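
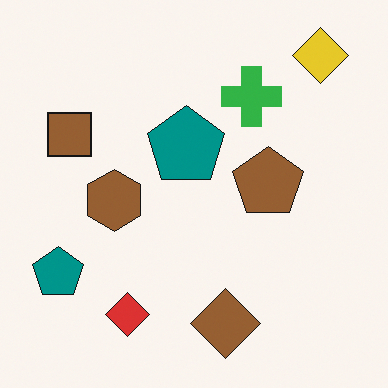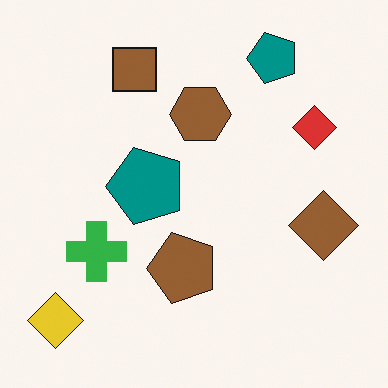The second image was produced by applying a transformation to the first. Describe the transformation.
This is the original image transposed (reflected across the top-left ↔ bottom-right diagonal).

Shapes have swapped their row and column positions — what was in the top-right is now in the bottom-left — a diagonal reflection.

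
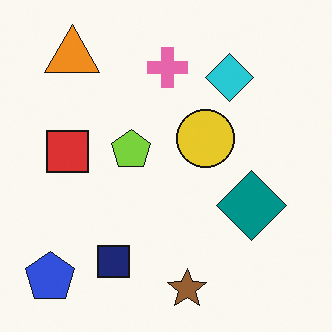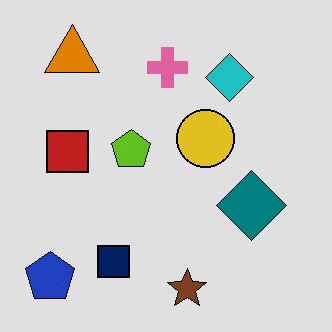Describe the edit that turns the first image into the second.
The transformation is: posterized to a reduced palette.

Each flat color has snapped to a coarser quantized level — most visibly, the near-white background has dropped to a flat grey.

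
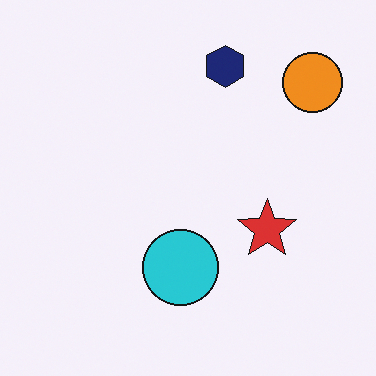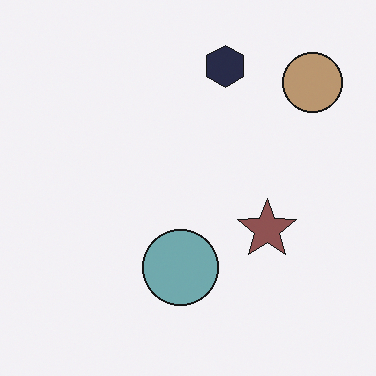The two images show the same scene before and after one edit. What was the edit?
The transformation is: heavily desaturated.

All colors are more muted and greyish — a global saturation change.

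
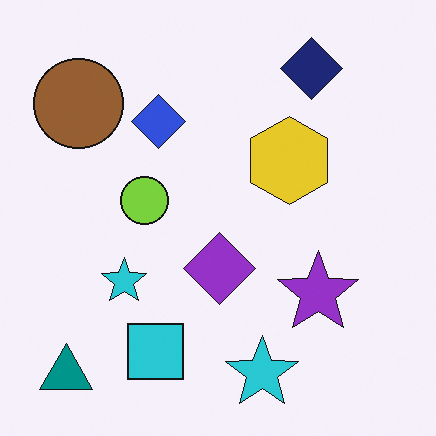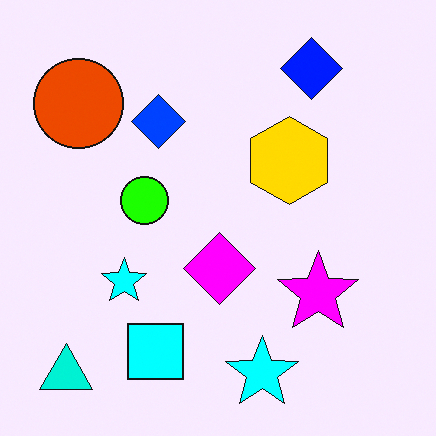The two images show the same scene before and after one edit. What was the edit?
Heavily oversaturated.

All colors are more vivid — a global saturation change.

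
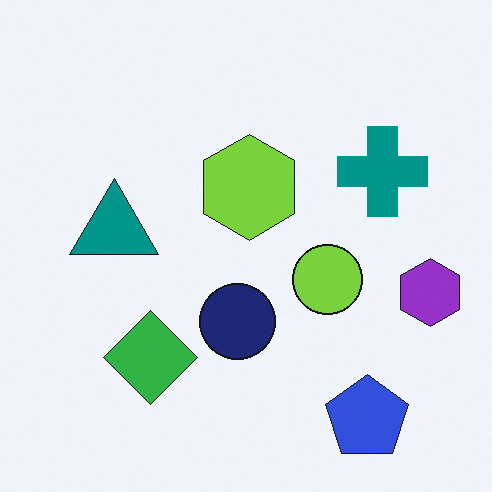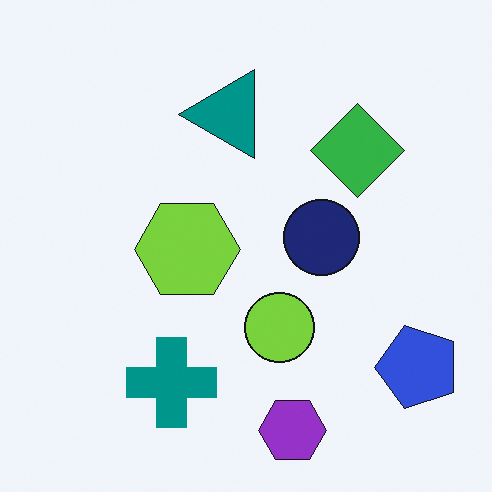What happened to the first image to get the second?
It was transposed (reflected across the top-left ↔ bottom-right diagonal).

Shapes have swapped their row and column positions — what was in the top-right is now in the bottom-left — a diagonal reflection.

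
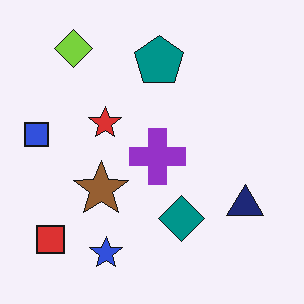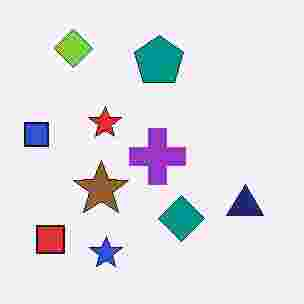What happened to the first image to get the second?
The second image is the first heavily JPEG-compressed with obvious blocking artifacts.

Blocky 8×8 compression artifacts appear around shape edges and the flat background shows ringing — characteristic JPEG degradation.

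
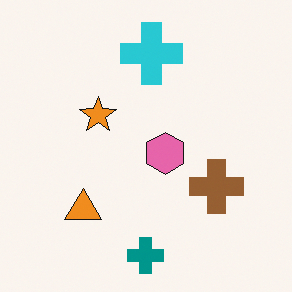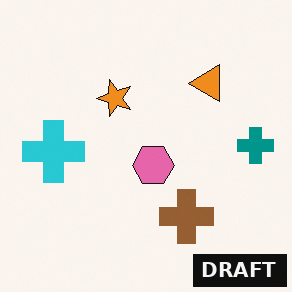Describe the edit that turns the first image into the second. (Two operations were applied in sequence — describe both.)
The image was transposed (reflected across the top-left ↔ bottom-right diagonal), then watermarked with the text "DRAFT" in the lower-right corner.

Shapes have swapped their row and column positions — what was in the top-right is now in the bottom-left — a diagonal reflection. A dark label reading "DRAFT" appears in the lower-right corner.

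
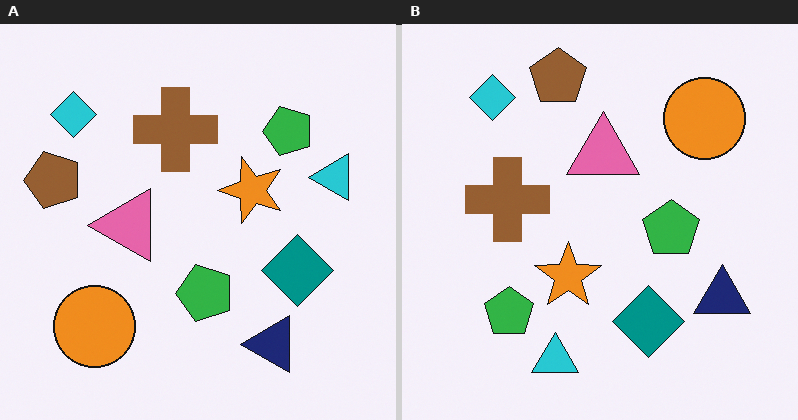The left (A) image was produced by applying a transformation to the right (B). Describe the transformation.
The left (A) image is the right (B) transposed (reflected across the top-left ↔ bottom-right diagonal).

Shapes have swapped their row and column positions — what was in the top-right is now in the bottom-left — a diagonal reflection.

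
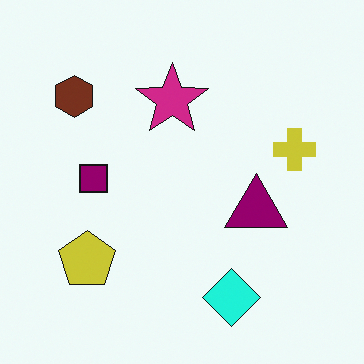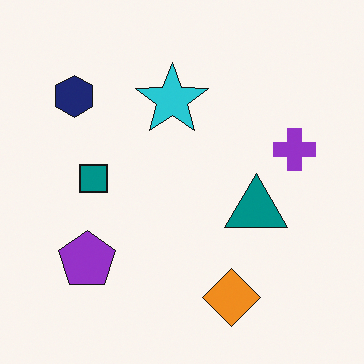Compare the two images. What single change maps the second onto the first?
The image was hue-shifted by a moderate amount.

Every shape's color has rotated by the same amount around the hue wheel — a uniform hue shift.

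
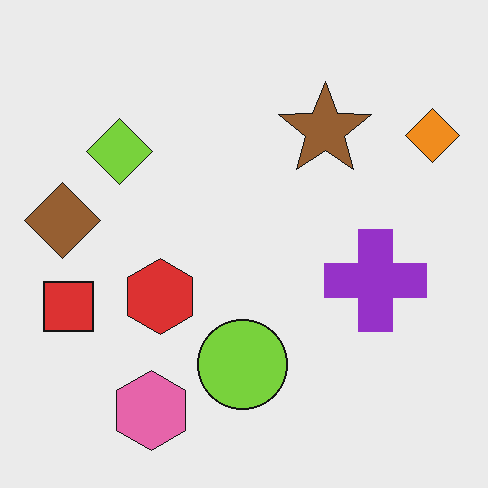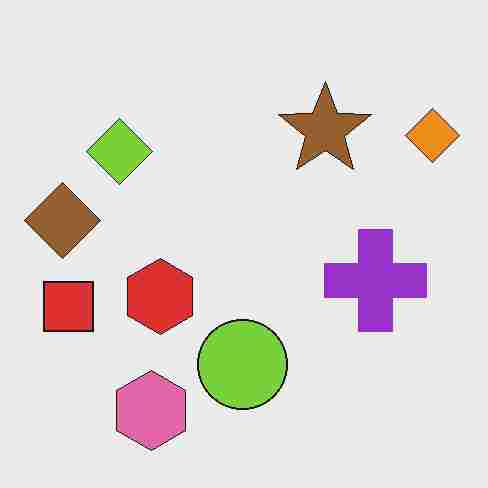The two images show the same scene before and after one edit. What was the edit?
The image was heavily JPEG-compressed with obvious blocking artifacts.

Blocky 8×8 compression artifacts appear around shape edges and the flat background shows ringing — characteristic JPEG degradation.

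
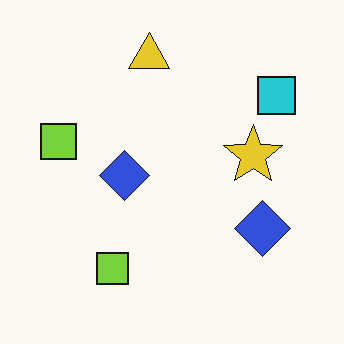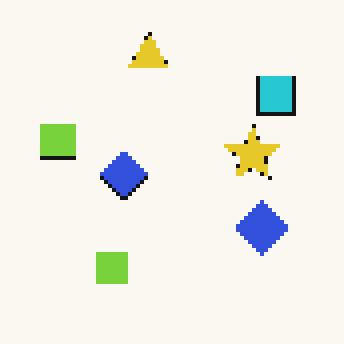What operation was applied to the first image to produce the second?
It was mildly pixelated.

Shapes are reduced to large square blocks; fine edges and outlines are lost — a downscale-then-upscale (mosaic) effect.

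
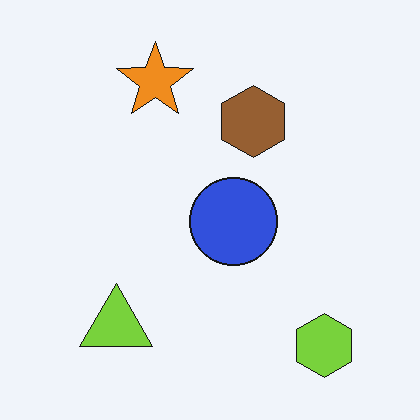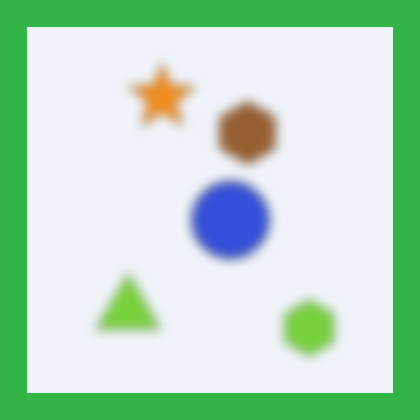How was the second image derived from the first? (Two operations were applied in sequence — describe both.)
This is the original image heavily blurred, then framed with a green border.

Shape edges and outlines are uniformly softened across the whole image. A solid green frame runs around the edge of the second image, with the content slightly shrunk inside it.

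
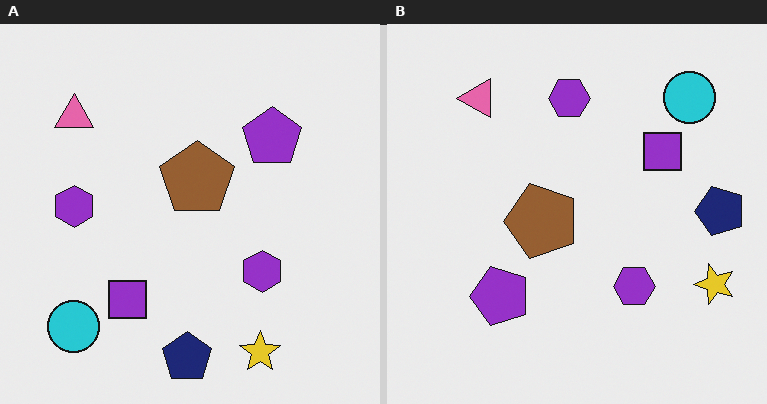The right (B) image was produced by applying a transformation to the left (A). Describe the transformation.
The transformation is: transposed (reflected across the top-left ↔ bottom-right diagonal).

Shapes have swapped their row and column positions — what was in the top-right is now in the bottom-left — a diagonal reflection.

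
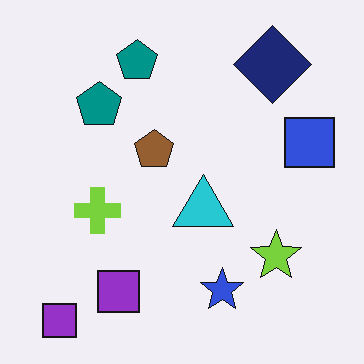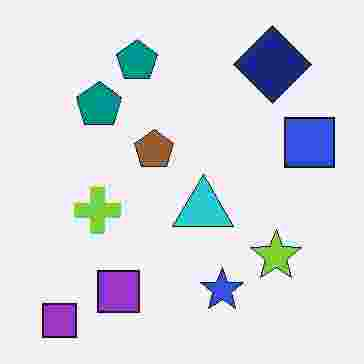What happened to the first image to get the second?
The second image is the first degraded with heavy JPEG compression.

Blocky 8×8 compression artifacts appear around shape edges and the flat background shows ringing — characteristic JPEG degradation.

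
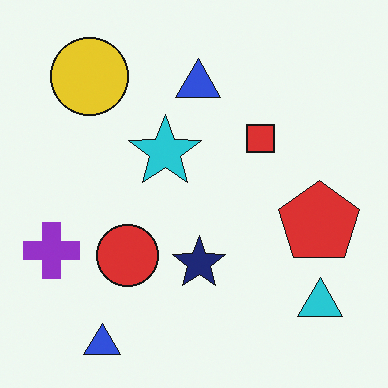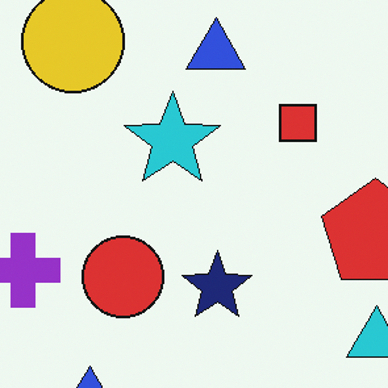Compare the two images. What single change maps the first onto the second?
Cropped slightly and scaled back up.

The visible shapes are larger and the field of view is narrower; shapes near the original edges may be partly or wholly outside the frame — a crop-and-rescale.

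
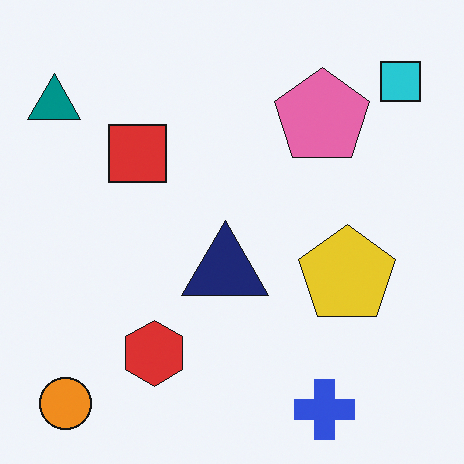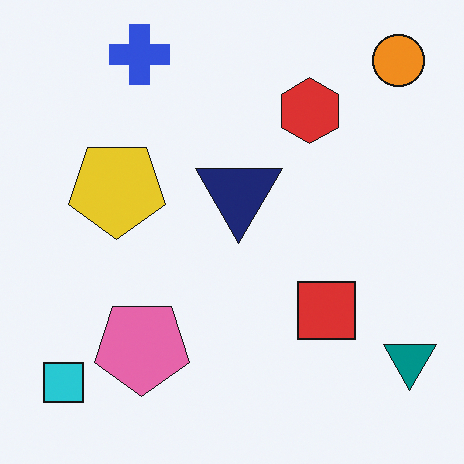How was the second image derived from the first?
The image was rotated 180°.

The orange circle sits in the bottom-left of the first image and the top-right of the second — consistent with a whole-image 180° rotation.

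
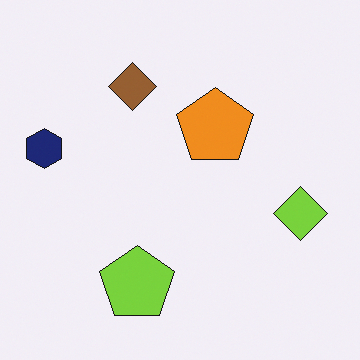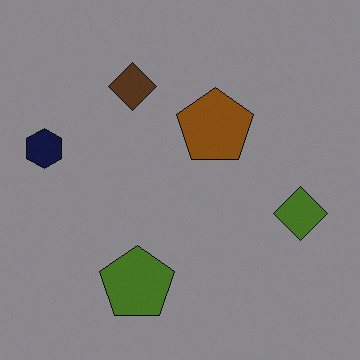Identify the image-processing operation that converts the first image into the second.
It was noticeably darkened.

Every pixel — background and shapes alike — is uniformly darkened.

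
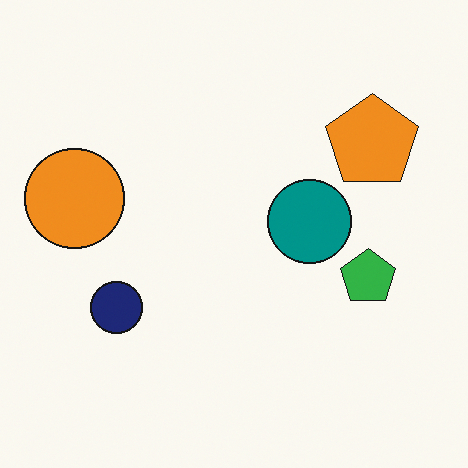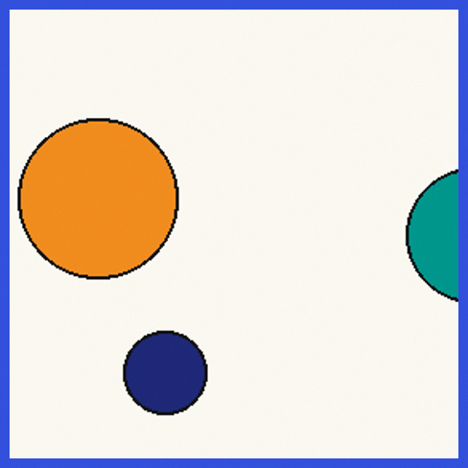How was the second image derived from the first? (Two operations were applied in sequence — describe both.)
Cropped tightly and scaled back up, then framed with a blue border.

The visible shapes are larger and the field of view is narrower; shapes near the original edges may be partly or wholly outside the frame — a crop-and-rescale. A solid blue frame runs around the edge of the second image, with the content slightly shrunk inside it.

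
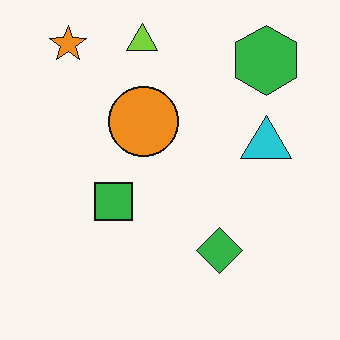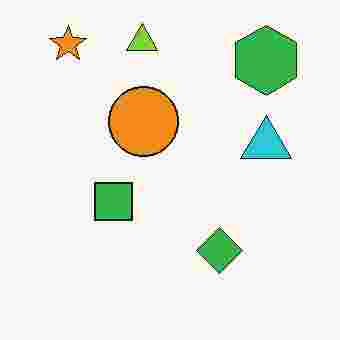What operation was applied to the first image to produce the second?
The image was heavily JPEG-compressed with obvious blocking artifacts.

Blocky 8×8 compression artifacts appear around shape edges and the flat background shows ringing — characteristic JPEG degradation.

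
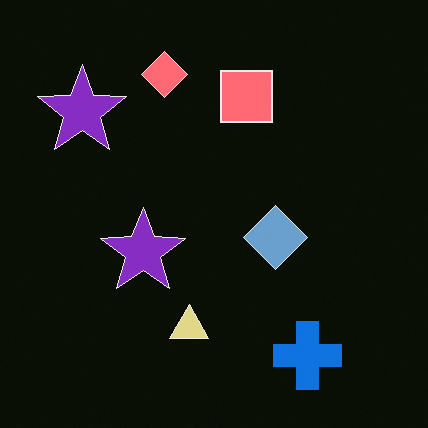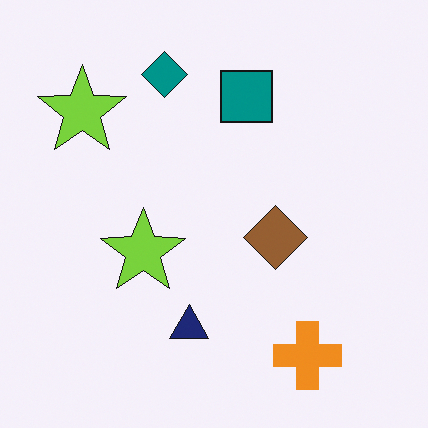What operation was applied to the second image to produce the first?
It was color-inverted (negative).

The light background has become dark and every shape's color is its complement — a photographic negative.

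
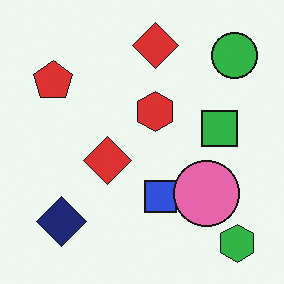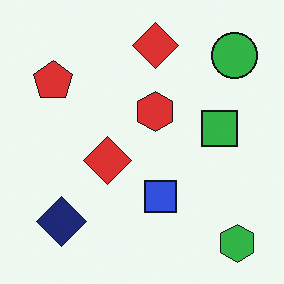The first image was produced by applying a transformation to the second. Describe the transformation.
Overlaid with an additional pink circle.

A pink circle appears in the first image that is absent from the second.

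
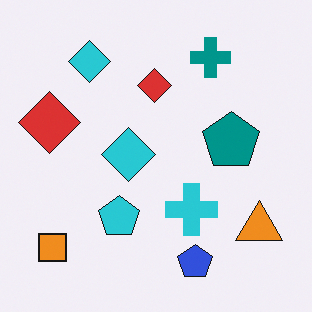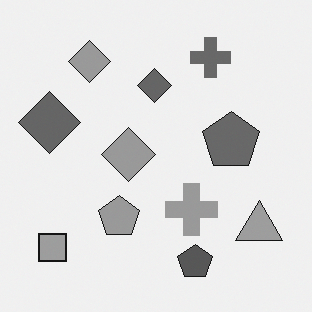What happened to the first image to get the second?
It was converted to grayscale.

All color is removed — every shape is now a shade of grey.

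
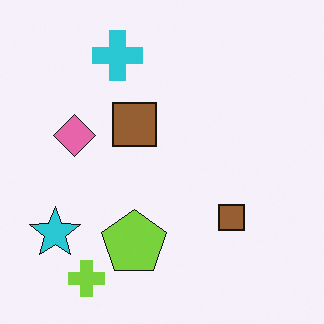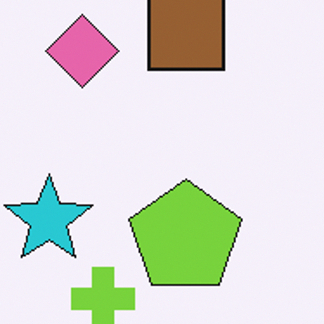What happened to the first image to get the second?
This is the original image cropped tightly and scaled back up.

The visible shapes are larger and the field of view is narrower; shapes near the original edges may be partly or wholly outside the frame — a crop-and-rescale.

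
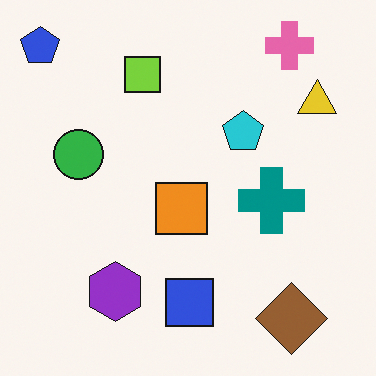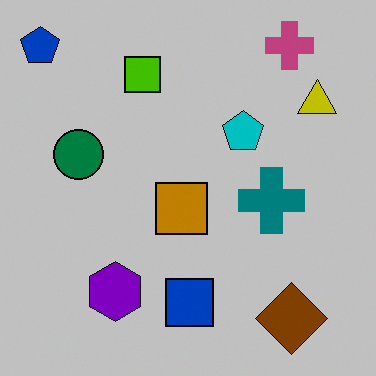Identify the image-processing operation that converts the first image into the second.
The second image is the first aggressively posterized.

Each flat color has snapped to a coarser quantized level — most visibly, the near-white background has dropped to a flat grey.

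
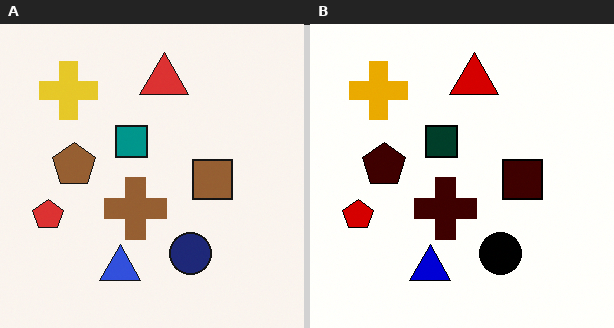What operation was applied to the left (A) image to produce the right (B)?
Given much higher contrast.

Tones are pushed away from mid-grey across the whole image — a global contrast change.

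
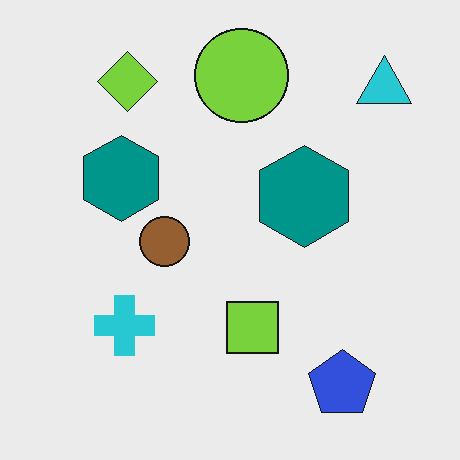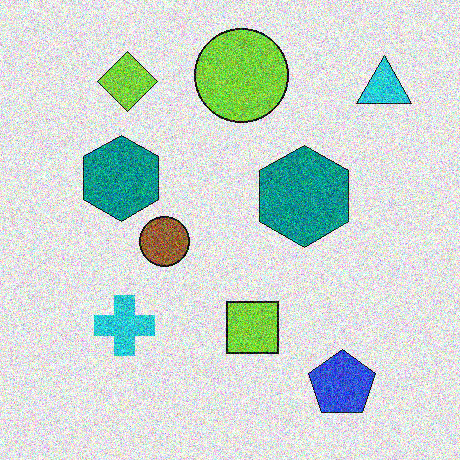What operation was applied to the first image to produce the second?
It was degraded with a thick layer of grain.

Random speckle covers the whole image, including the flat background.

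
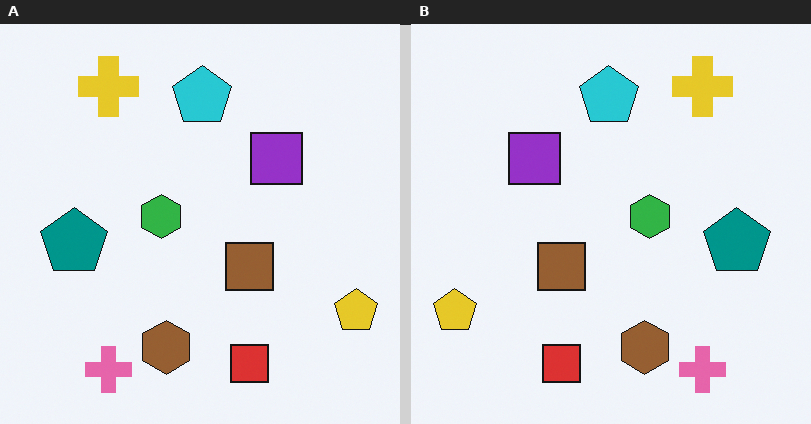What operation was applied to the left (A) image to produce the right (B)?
The image was flipped horizontally (left ↔ right).

The yellow pentagon is in the bottom-right of the left (A) image and the bottom-left of the right (B) — shapes on opposite sides of the vertical midline have swapped in a mirror flip.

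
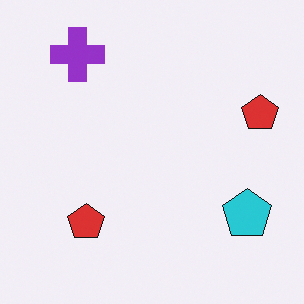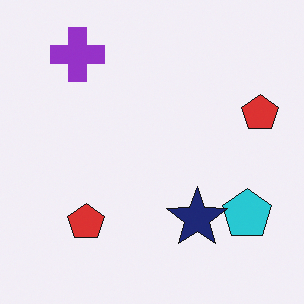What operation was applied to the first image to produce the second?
It was overlaid with an additional navy star.

A navy star appears in the second image that is absent from the first.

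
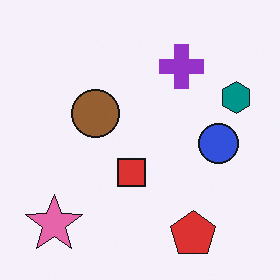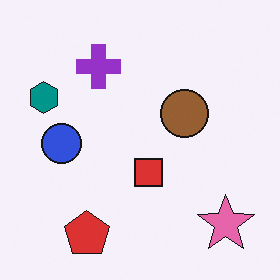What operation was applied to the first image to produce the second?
Flipped horizontally (left ↔ right).

The teal hexagon is in the right of the first image and the left of the second — shapes on opposite sides of the vertical midline have swapped in a mirror flip.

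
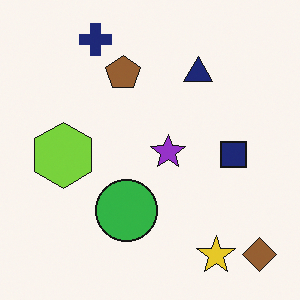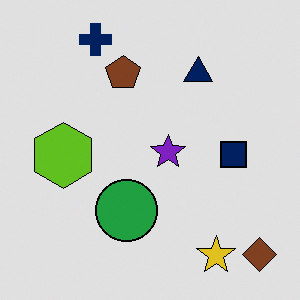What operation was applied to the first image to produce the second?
The second image is the first posterized to a reduced palette.

Each flat color has snapped to a coarser quantized level — most visibly, the near-white background has dropped to a flat grey.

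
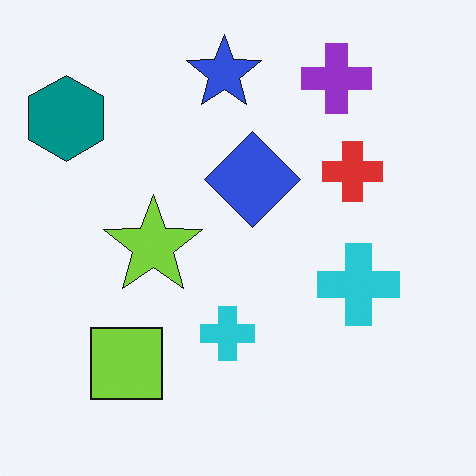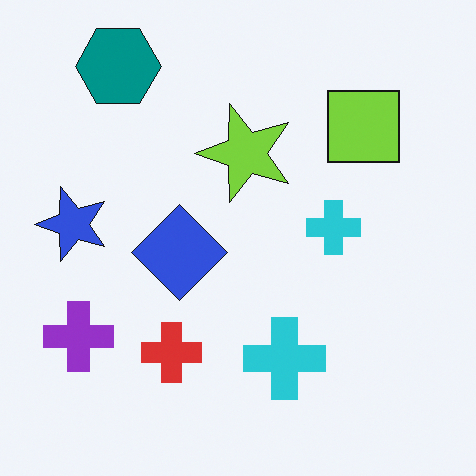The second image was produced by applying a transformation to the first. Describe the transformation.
Transposed (reflected across the top-left ↔ bottom-right diagonal).

Shapes have swapped their row and column positions — what was in the top-right is now in the bottom-left — a diagonal reflection.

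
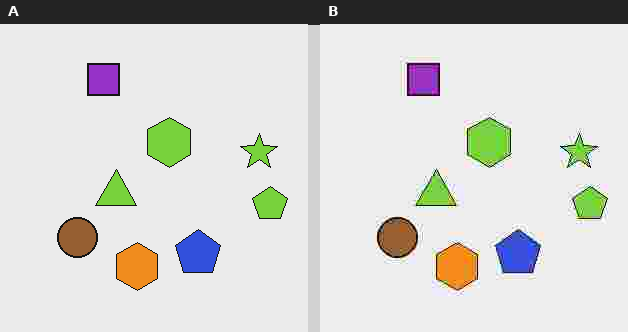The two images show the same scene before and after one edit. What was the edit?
It was heavily JPEG-compressed with obvious blocking artifacts.

Blocky 8×8 compression artifacts appear around shape edges and the flat background shows ringing — characteristic JPEG degradation.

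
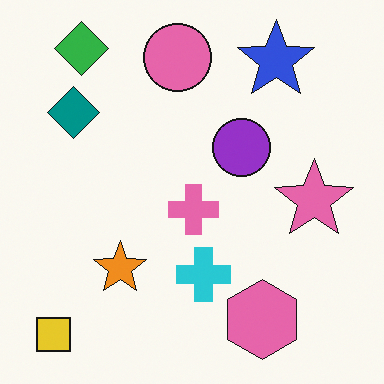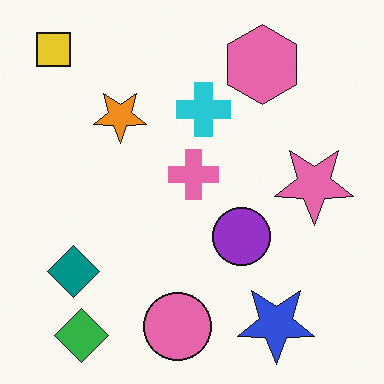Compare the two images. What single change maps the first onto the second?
Flipped vertically (top ↔ bottom).

The green diamond is in the top-left of the first image and the bottom-left of the second — shapes on opposite sides of the horizontal midline have swapped in a mirror flip.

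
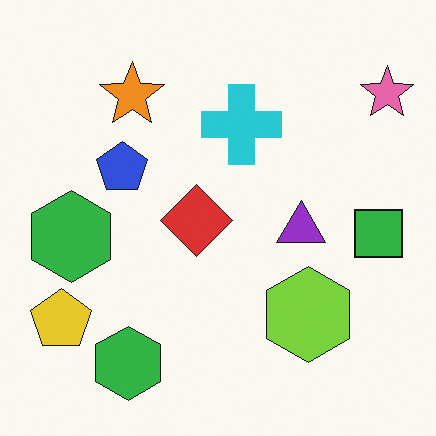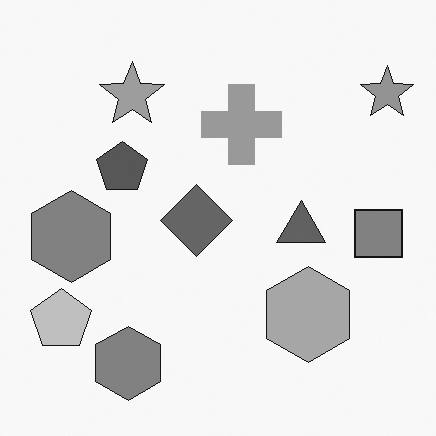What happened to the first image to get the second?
The transformation is: converted to grayscale.

All color is removed — every shape is now a shade of grey.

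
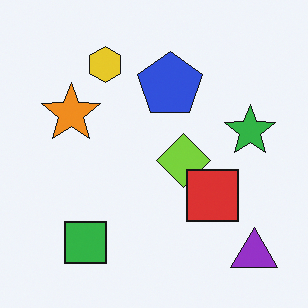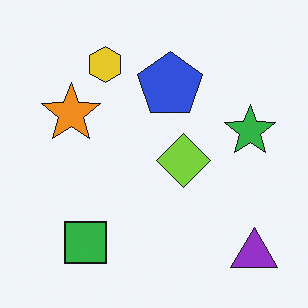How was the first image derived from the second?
The image was overlaid with an additional red square.

A red square appears in the first image that is absent from the second.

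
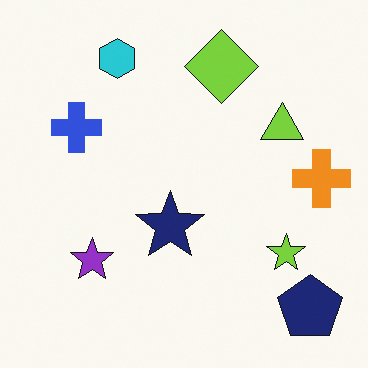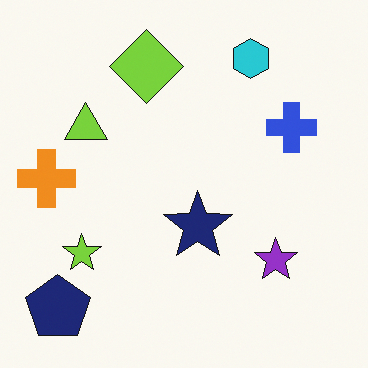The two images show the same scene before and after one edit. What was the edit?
It was flipped horizontally (left ↔ right).

The orange cross is in the right of the first image and the left of the second — shapes on opposite sides of the vertical midline have swapped in a mirror flip.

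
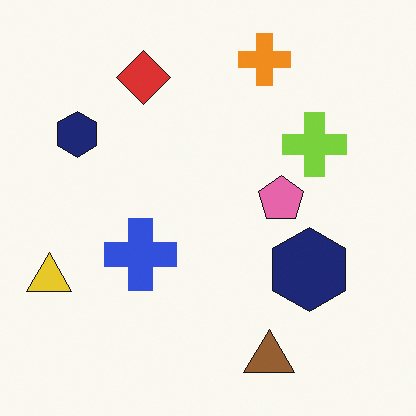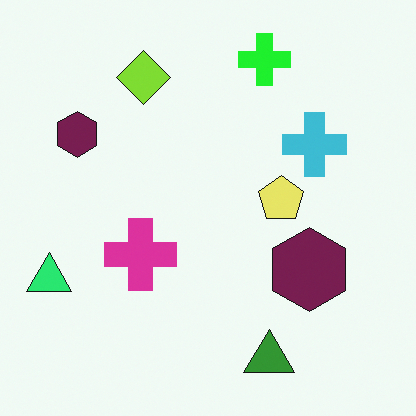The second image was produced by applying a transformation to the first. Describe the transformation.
The transformation is: hue-shifted noticeably.

Every shape's color has rotated by the same amount around the hue wheel — a uniform hue shift.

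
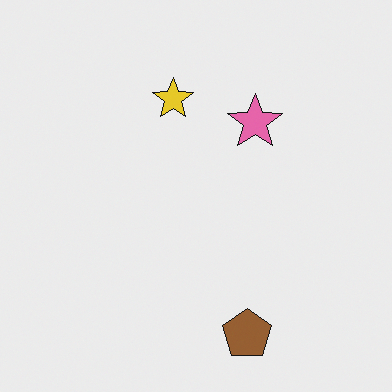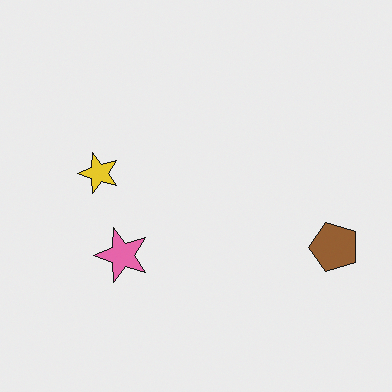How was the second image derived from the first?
This is the original image transposed (reflected across the top-left ↔ bottom-right diagonal).

Shapes have swapped their row and column positions — what was in the top-right is now in the bottom-left — a diagonal reflection.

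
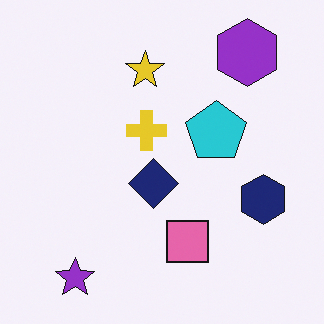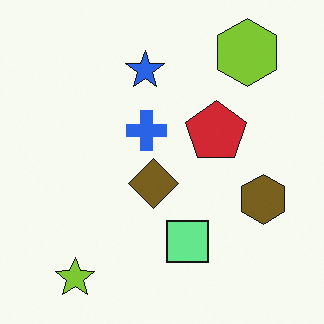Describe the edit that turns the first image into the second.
This is the original image hue-shifted by a large amount.

Every shape's color has rotated by the same amount around the hue wheel — a uniform hue shift.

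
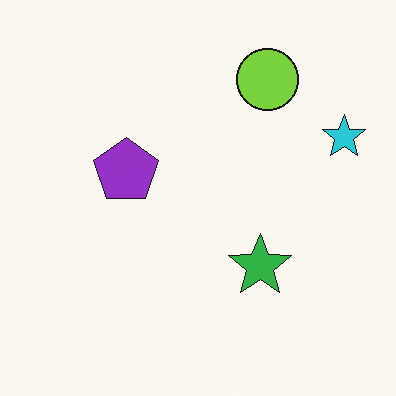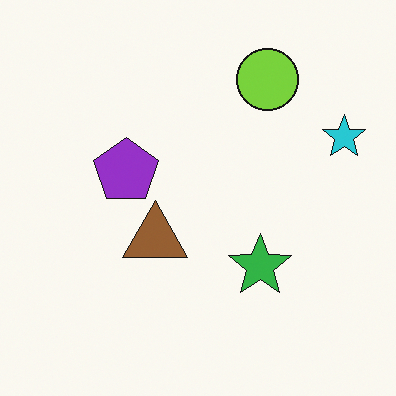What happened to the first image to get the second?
Overlaid with an additional brown triangle.

A brown triangle appears in the second image that is absent from the first.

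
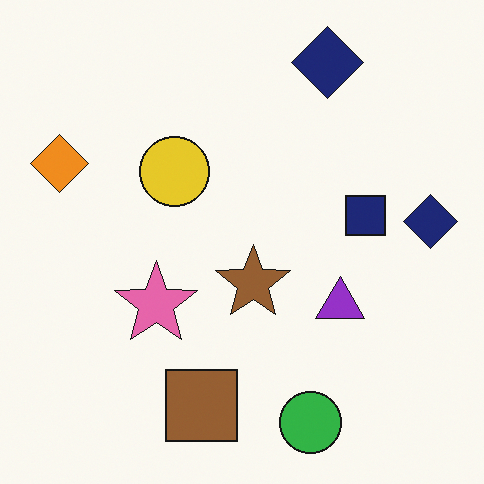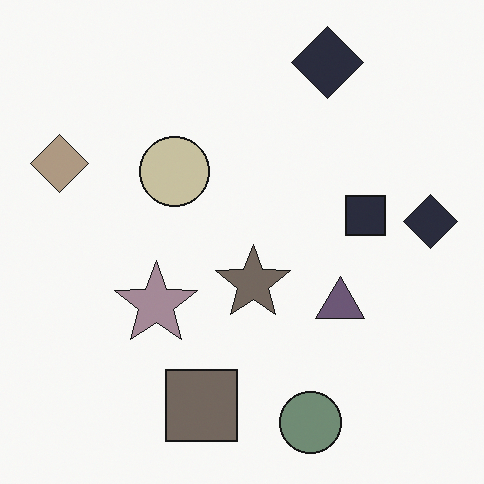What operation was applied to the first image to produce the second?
The second image is the first made much more muted (saturation change).

All colors are more muted and greyish — a global saturation change.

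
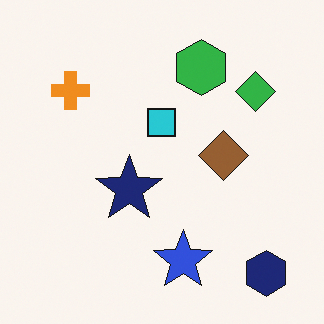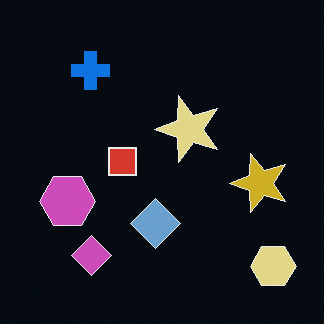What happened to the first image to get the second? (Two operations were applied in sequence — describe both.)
The image was color-inverted (negative), then transposed (reflected across the top-left ↔ bottom-right diagonal).

The light background has become dark and every shape's color is its complement — a photographic negative. Shapes have swapped their row and column positions — what was in the top-right is now in the bottom-left — a diagonal reflection.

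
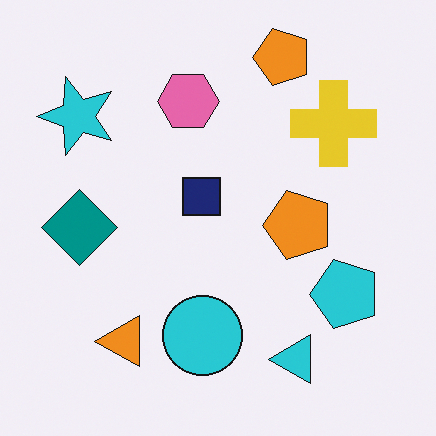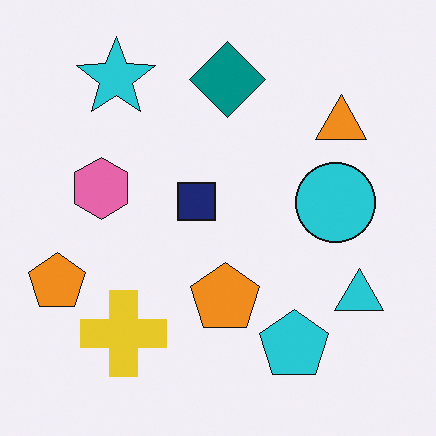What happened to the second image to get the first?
It was transposed (reflected across the top-left ↔ bottom-right diagonal).

Shapes have swapped their row and column positions — what was in the top-right is now in the bottom-left — a diagonal reflection.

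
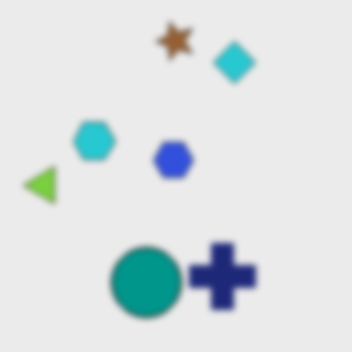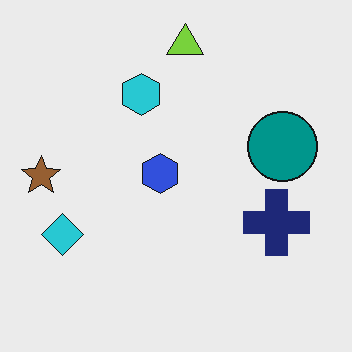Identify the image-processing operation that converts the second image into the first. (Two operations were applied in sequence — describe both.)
The image was noticeably gaussian-blurred, then transposed (reflected across the top-left ↔ bottom-right diagonal).

Shape edges and outlines are uniformly softened across the whole image. Shapes have swapped their row and column positions — what was in the top-right is now in the bottom-left — a diagonal reflection.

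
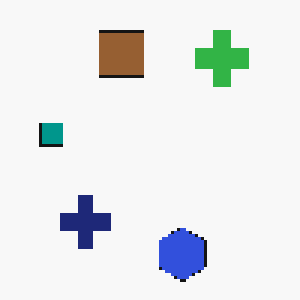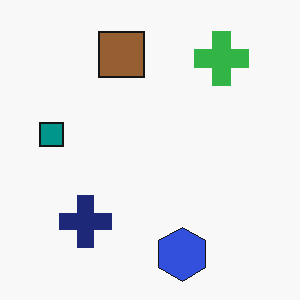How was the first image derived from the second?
The first image is the second mildly pixelated.

Shapes are reduced to large square blocks; fine edges and outlines are lost — a downscale-then-upscale (mosaic) effect.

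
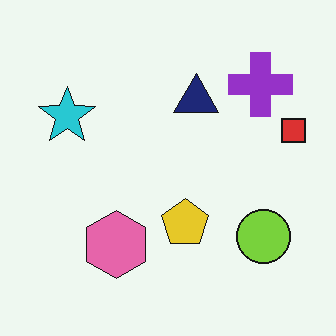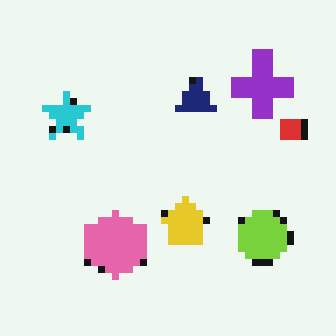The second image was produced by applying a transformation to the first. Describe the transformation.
The second image is the first moderately pixelated.

Shapes are reduced to large square blocks; fine edges and outlines are lost — a downscale-then-upscale (mosaic) effect.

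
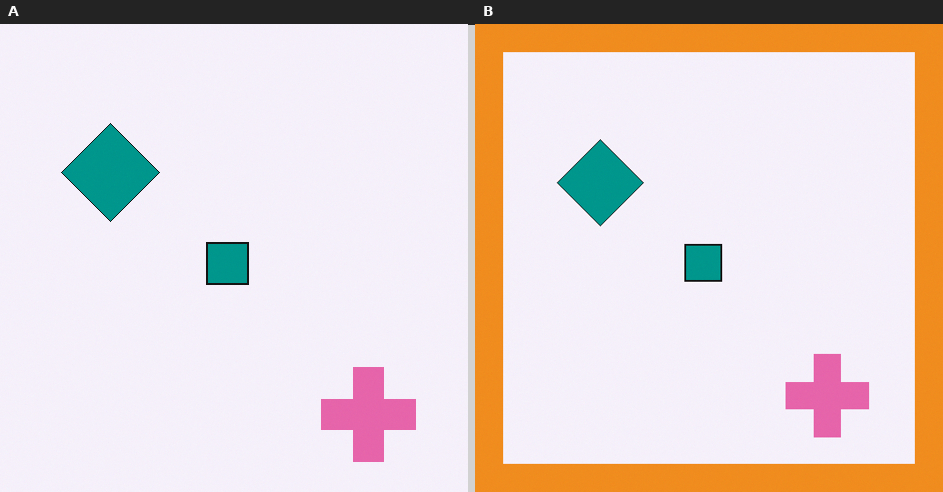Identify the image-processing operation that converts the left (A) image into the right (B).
The transformation is: framed with a orange border.

A solid orange frame runs around the edge of the right (B) image, with the content slightly shrunk inside it.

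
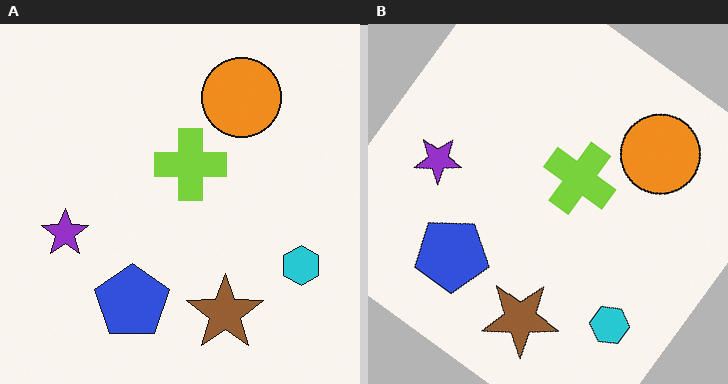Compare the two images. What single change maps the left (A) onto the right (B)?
The right (B) image is the left (A) rotated clockwise by a large amount — several tens of degrees.

Every shape is tilted by the same angle and the image corners show triangular fill wedges — a whole-image rotation by a non-right angle.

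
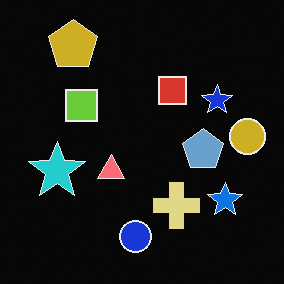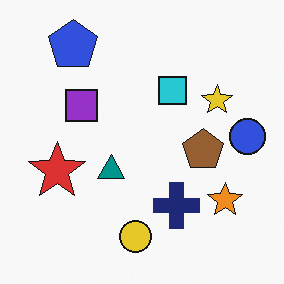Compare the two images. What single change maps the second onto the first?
The image was color-inverted (negative).

The light background has become dark and every shape's color is its complement — a photographic negative.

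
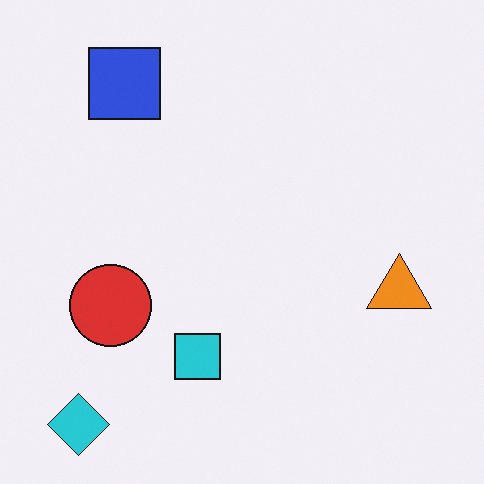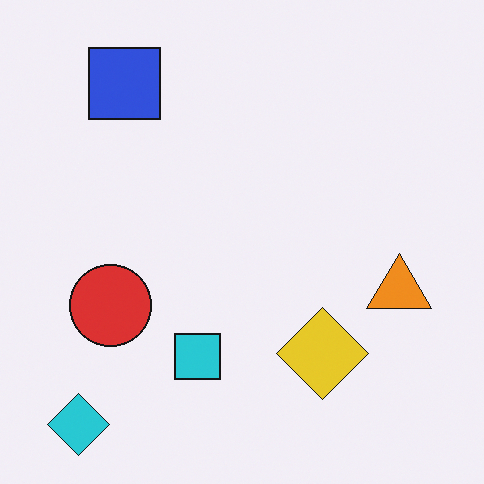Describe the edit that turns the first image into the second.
Overlaid with an additional yellow diamond.

A yellow diamond appears in the second image that is absent from the first.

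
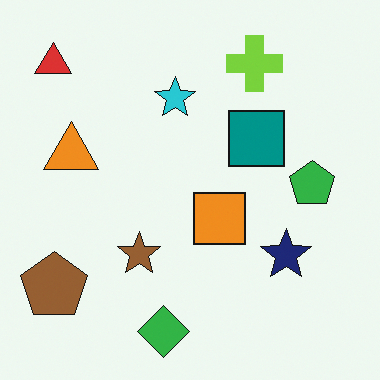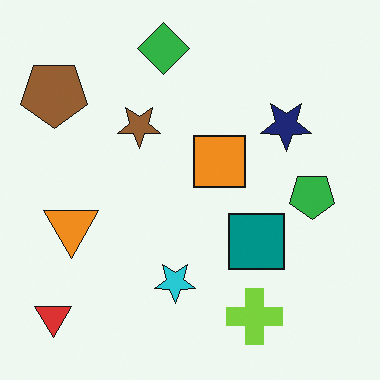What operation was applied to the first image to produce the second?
The transformation is: flipped vertically (top ↔ bottom).

The green diamond is in the bottom of the first image and the top of the second — shapes on opposite sides of the horizontal midline have swapped in a mirror flip.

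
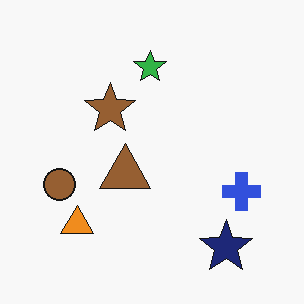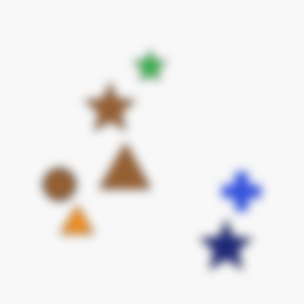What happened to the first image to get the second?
This is the original image moderately blurred.

Shape edges and outlines are uniformly softened across the whole image.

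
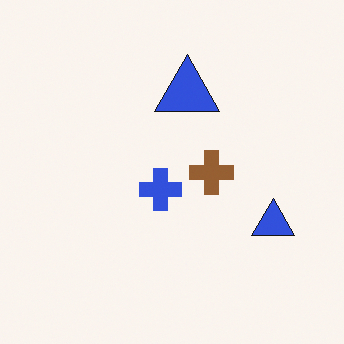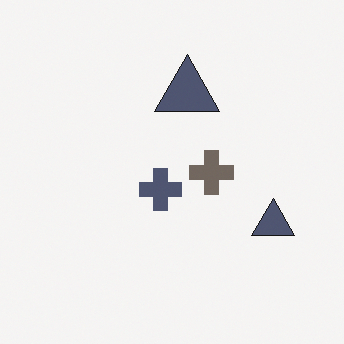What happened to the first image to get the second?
The transformation is: heavily desaturated.

All colors are more muted and greyish — a global saturation change.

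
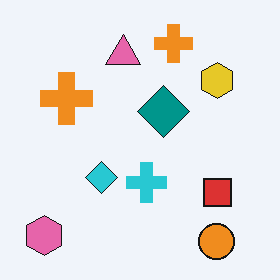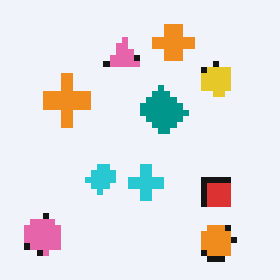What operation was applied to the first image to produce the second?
Pixelated into visible square blocks.

Shapes are reduced to large square blocks; fine edges and outlines are lost — a downscale-then-upscale (mosaic) effect.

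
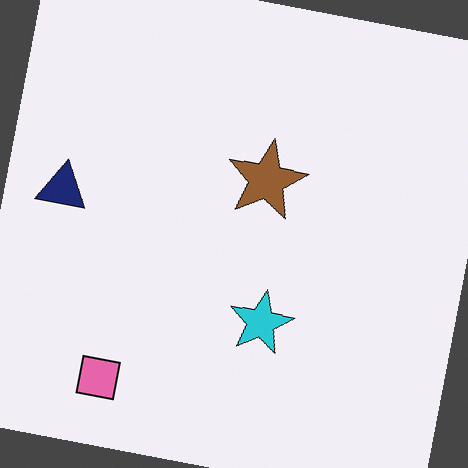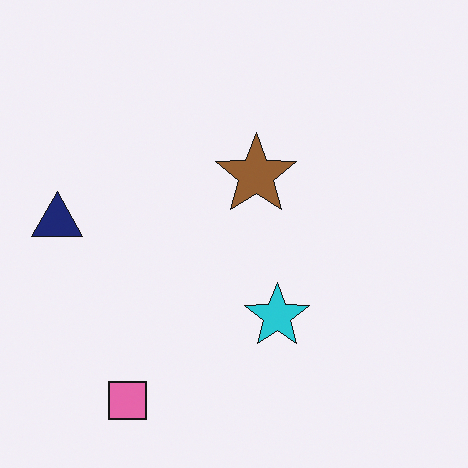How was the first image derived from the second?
This is the original image rotated clockwise by a small amount.

Every shape is tilted by the same angle and the image corners show triangular fill wedges — a whole-image rotation by a non-right angle.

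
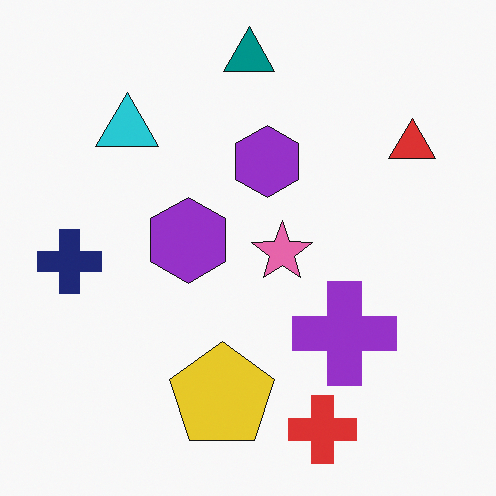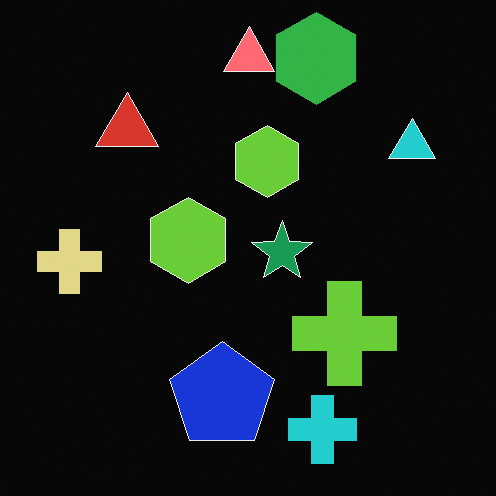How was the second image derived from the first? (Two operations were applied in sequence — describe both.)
The image was color-inverted (negative), then overlaid with an additional green hexagon.

The light background has become dark and every shape's color is its complement — a photographic negative. A green hexagon appears in the second image that is absent from the first.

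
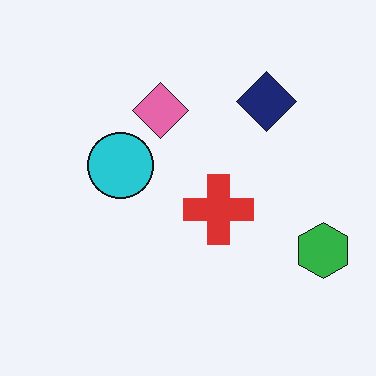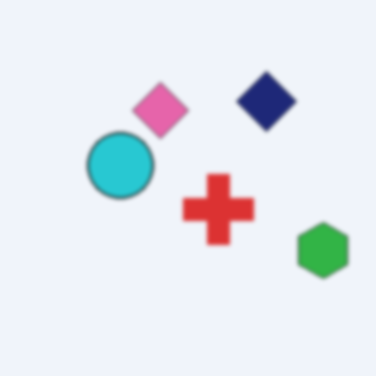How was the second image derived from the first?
Lightly blurred.

Shape edges and outlines are uniformly softened across the whole image.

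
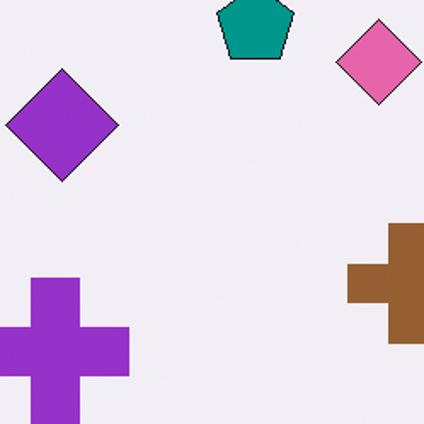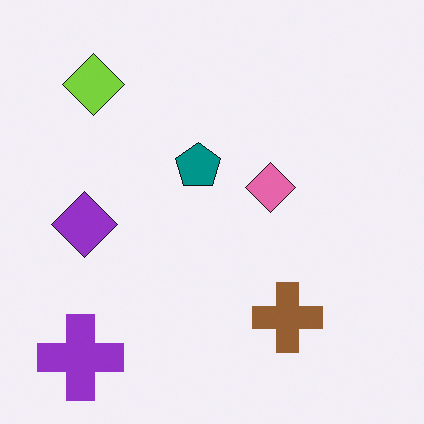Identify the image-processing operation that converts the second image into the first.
The image was cropped to a noticeably smaller region and rescaled.

The visible shapes are larger and the field of view is narrower; shapes near the original edges may be partly or wholly outside the frame — a crop-and-rescale.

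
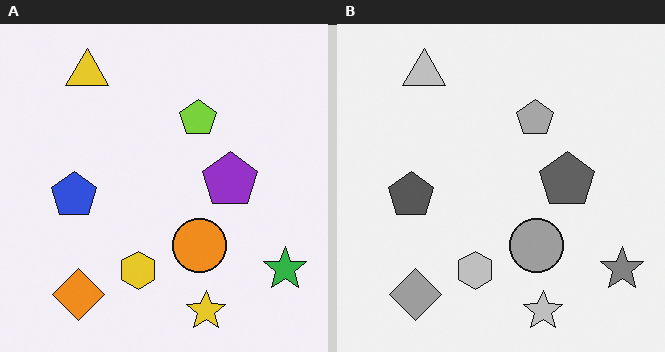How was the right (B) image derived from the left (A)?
Converted to grayscale.

All color is removed — every shape is now a shade of grey.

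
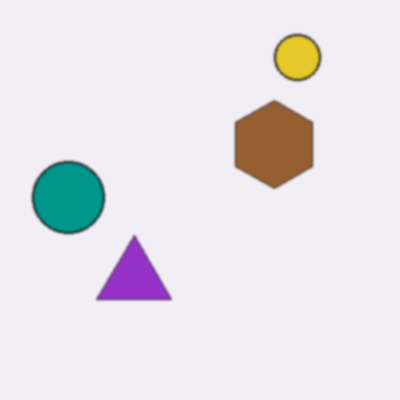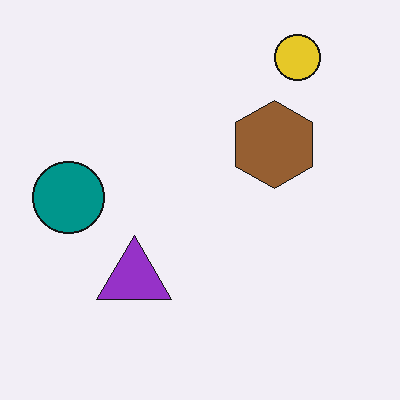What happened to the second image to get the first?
The image was slightly softened.

Shape edges and outlines are uniformly softened across the whole image.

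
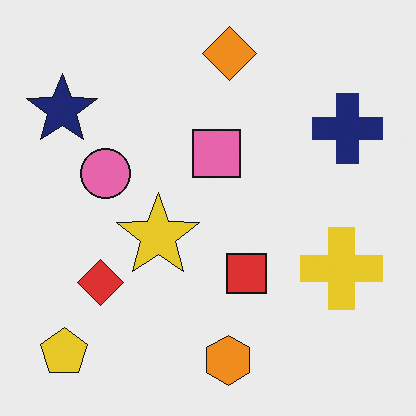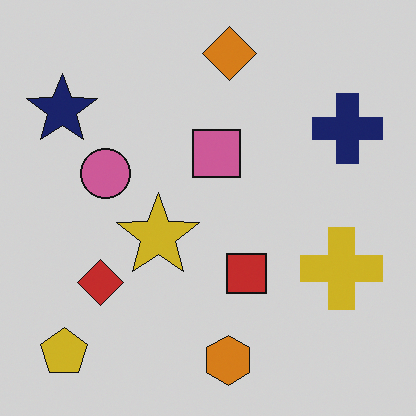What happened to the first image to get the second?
The image was slightly darkened.

Every pixel — background and shapes alike — is uniformly darkened.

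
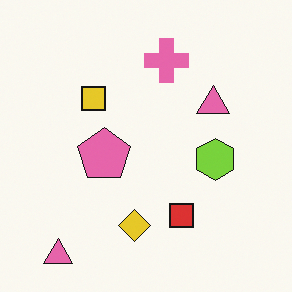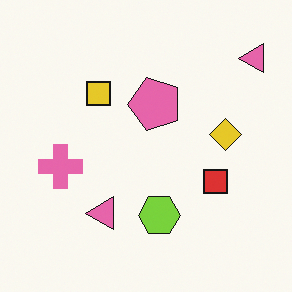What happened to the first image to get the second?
The transformation is: transposed (reflected across the top-left ↔ bottom-right diagonal).

Shapes have swapped their row and column positions — what was in the top-right is now in the bottom-left — a diagonal reflection.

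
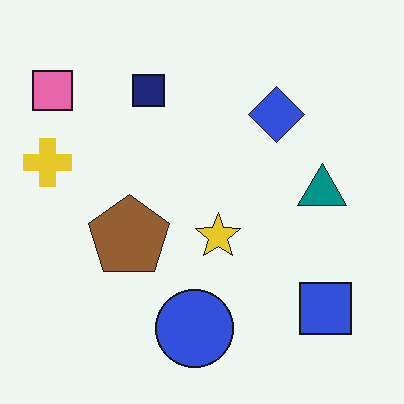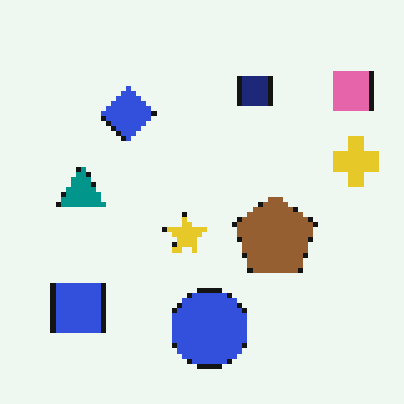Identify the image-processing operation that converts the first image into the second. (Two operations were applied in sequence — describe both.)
The second image is the first flipped horizontally (left ↔ right), then mildly pixelated.

The yellow cross is in the left of the first image and the right of the second — shapes on opposite sides of the vertical midline have swapped in a mirror flip. Shapes are reduced to large square blocks; fine edges and outlines are lost — a downscale-then-upscale (mosaic) effect.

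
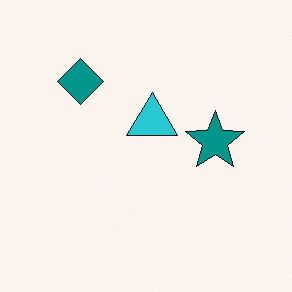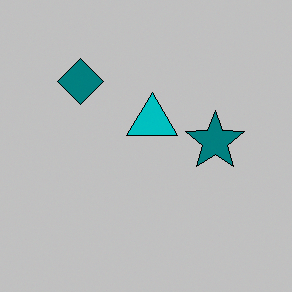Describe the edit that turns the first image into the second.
This is the original image aggressively posterized.

Each flat color has snapped to a coarser quantized level — most visibly, the near-white background has dropped to a flat grey.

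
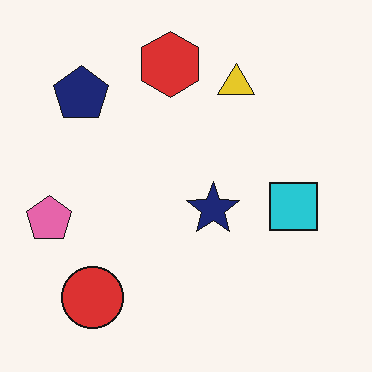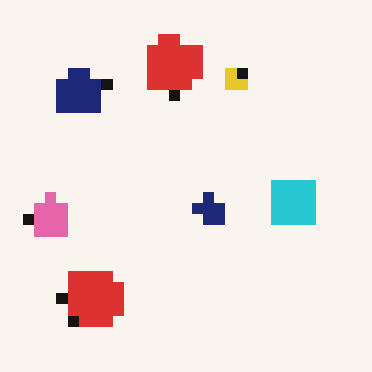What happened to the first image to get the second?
The second image is the first coarsely pixelated.

Shapes are reduced to large square blocks; fine edges and outlines are lost — a downscale-then-upscale (mosaic) effect.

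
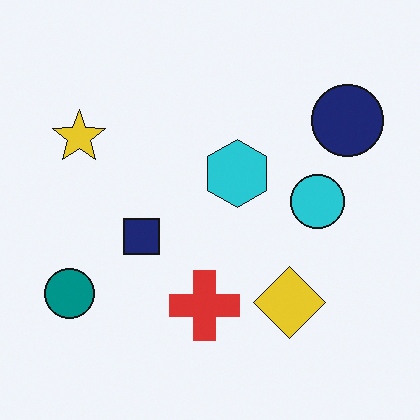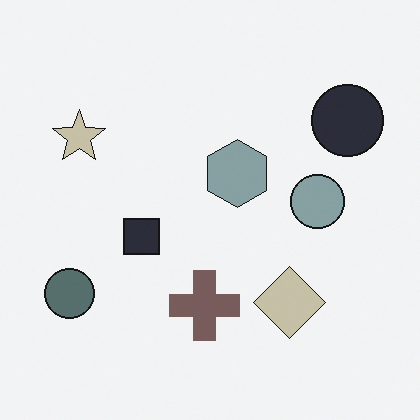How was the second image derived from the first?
Heavily desaturated.

All colors are more muted and greyish — a global saturation change.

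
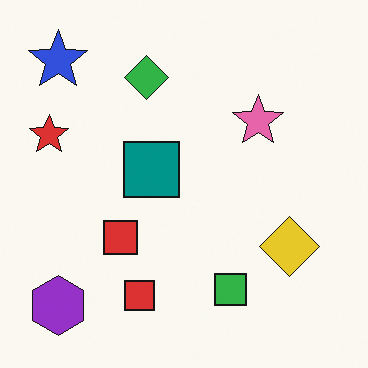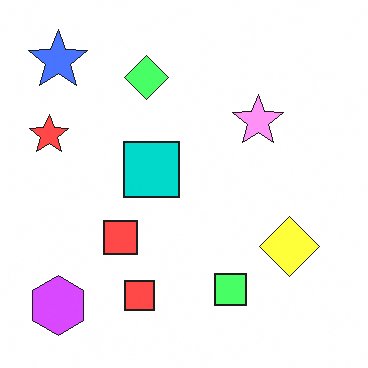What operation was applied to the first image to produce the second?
The second image is the first substantially brightened.

Every pixel — background and shapes alike — is uniformly brightened.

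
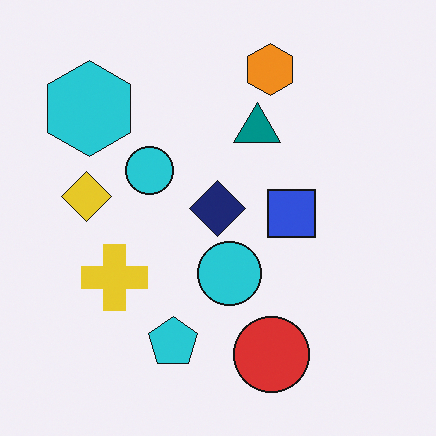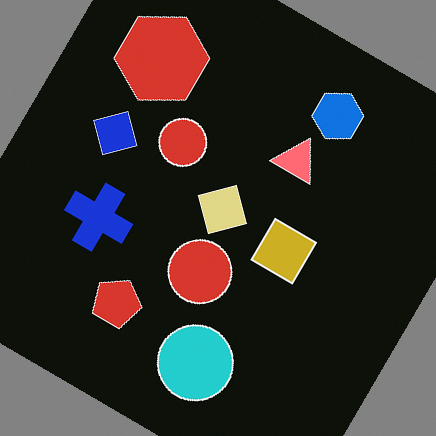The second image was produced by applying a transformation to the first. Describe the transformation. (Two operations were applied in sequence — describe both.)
The transformation is: color-inverted (negative), then rotated clockwise by a large amount — several tens of degrees.

The light background has become dark and every shape's color is its complement — a photographic negative. Every shape is tilted by the same angle and the image corners show triangular fill wedges — a whole-image rotation by a non-right angle.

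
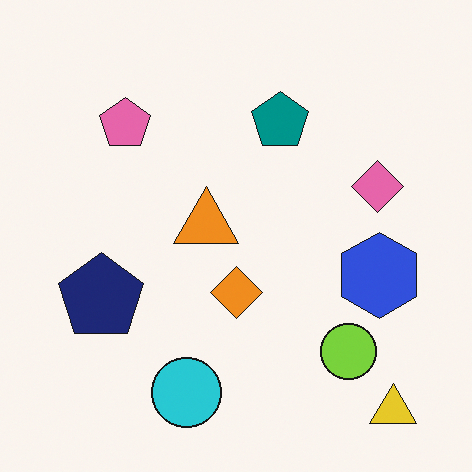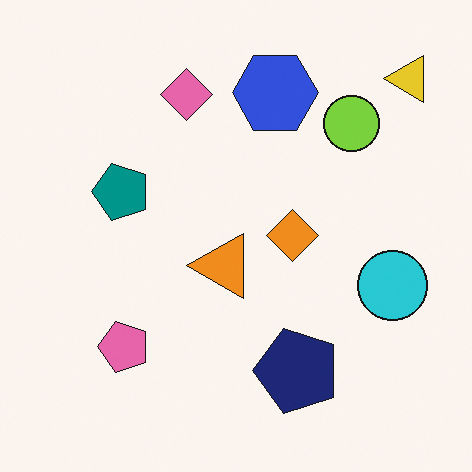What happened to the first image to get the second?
The image was rotated 90° counter-clockwise.

The yellow triangle sits in the bottom-right of the first image and the top-right of the second — consistent with a whole-image 90° counter-clockwise rotation.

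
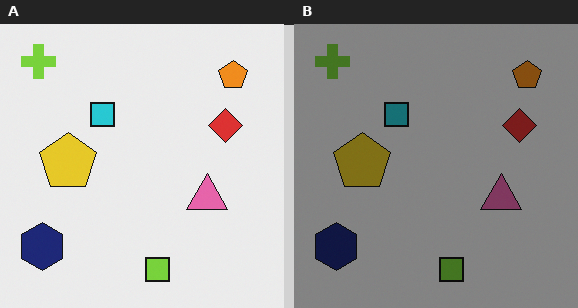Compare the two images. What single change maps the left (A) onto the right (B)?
The transformation is: substantially darkened.

Every pixel — background and shapes alike — is uniformly darkened.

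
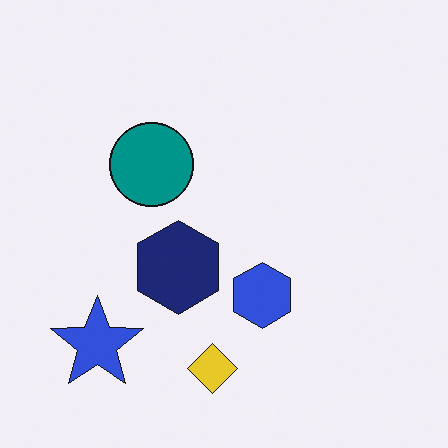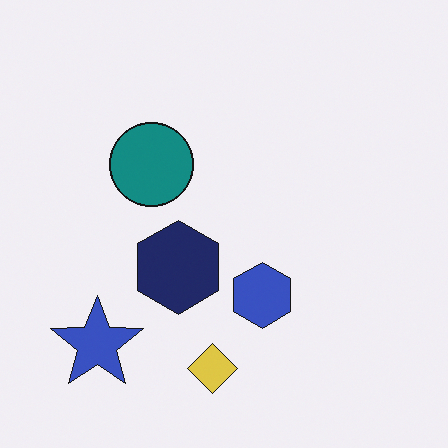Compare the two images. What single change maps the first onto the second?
The transformation is: slightly desaturated.

All colors are more muted and greyish — a global saturation change.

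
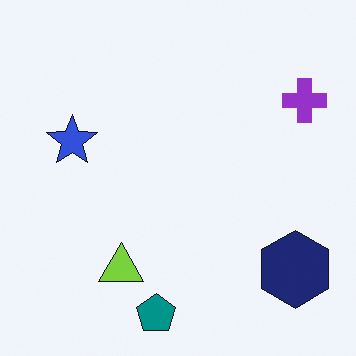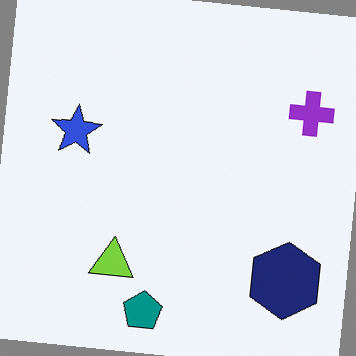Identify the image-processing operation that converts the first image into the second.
It was rotated clockwise by a slight angle.

Every shape is tilted by the same angle and the image corners show triangular fill wedges — a whole-image rotation by a non-right angle.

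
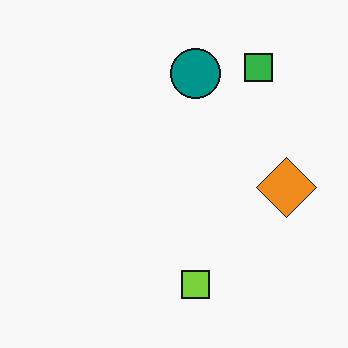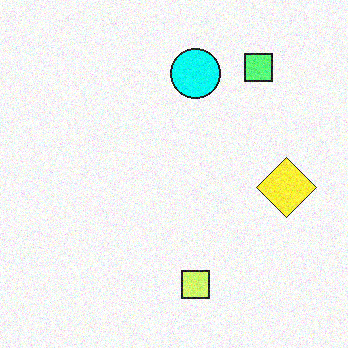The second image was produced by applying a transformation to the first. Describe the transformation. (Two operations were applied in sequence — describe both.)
This is the original image substantially brightened, then degraded with moderate additive noise.

Every pixel — background and shapes alike — is uniformly brightened. Random speckle covers the whole image, including the flat background.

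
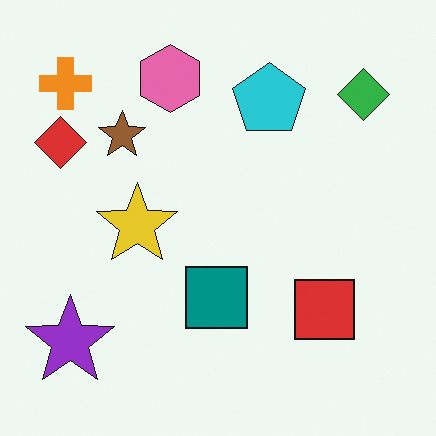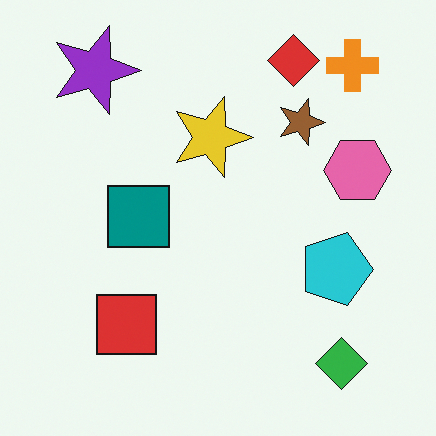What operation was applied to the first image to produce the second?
It was rotated 90° clockwise.

The orange cross sits in the top-left of the first image and the top-right of the second — consistent with a whole-image 90° clockwise rotation.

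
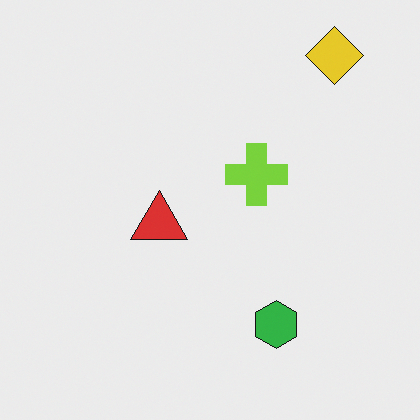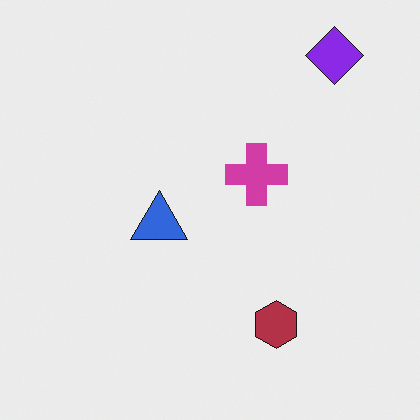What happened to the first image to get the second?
Hue-shifted through roughly half the color wheel.

Every shape's color has rotated by the same amount around the hue wheel — a uniform hue shift.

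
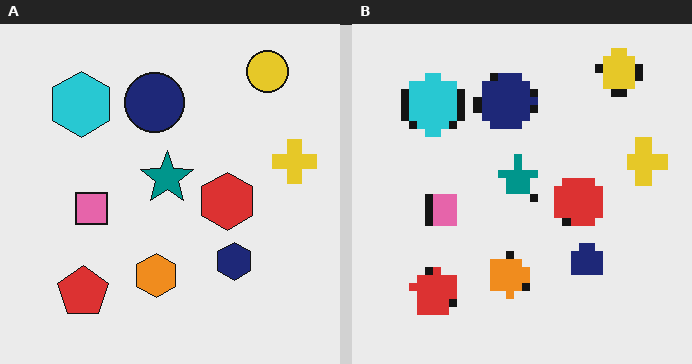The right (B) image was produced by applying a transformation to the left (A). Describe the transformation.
The image was pixelated into visible square blocks.

Shapes are reduced to large square blocks; fine edges and outlines are lost — a downscale-then-upscale (mosaic) effect.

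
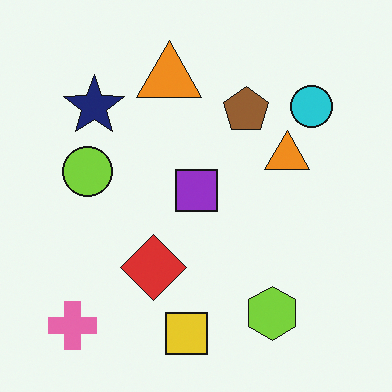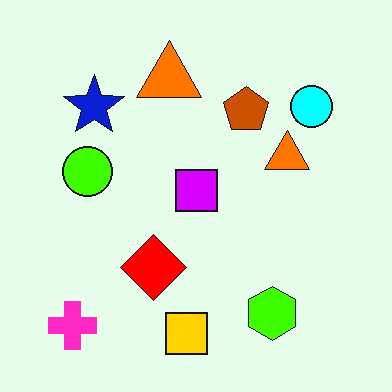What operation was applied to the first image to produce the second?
It was heavily oversaturated.

All colors are more vivid — a global saturation change.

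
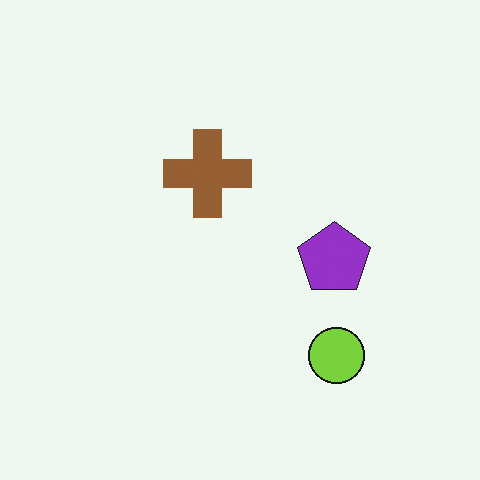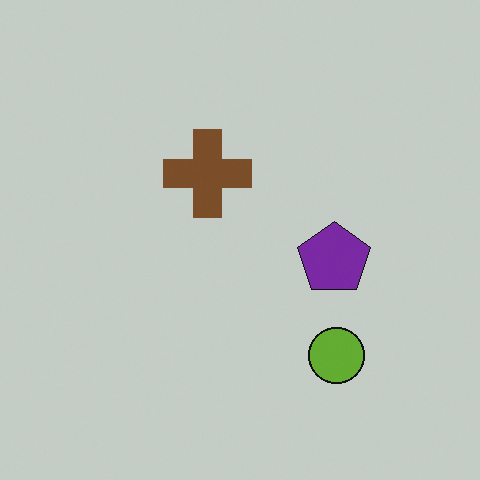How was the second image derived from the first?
The image was slightly darkened.

Every pixel — background and shapes alike — is uniformly darkened.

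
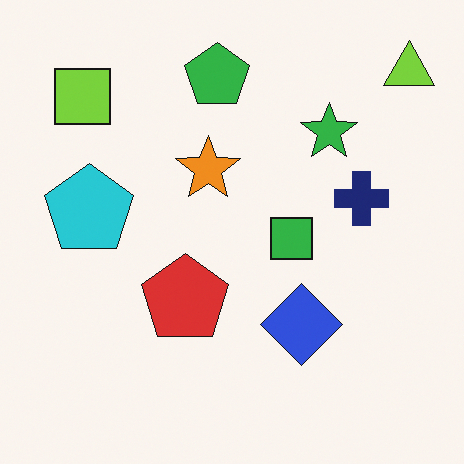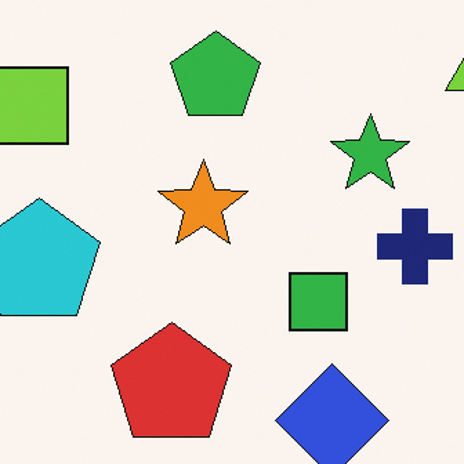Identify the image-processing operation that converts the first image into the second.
It was cropped to a modestly smaller region and rescaled.

The visible shapes are larger and the field of view is narrower; shapes near the original edges may be partly or wholly outside the frame — a crop-and-rescale.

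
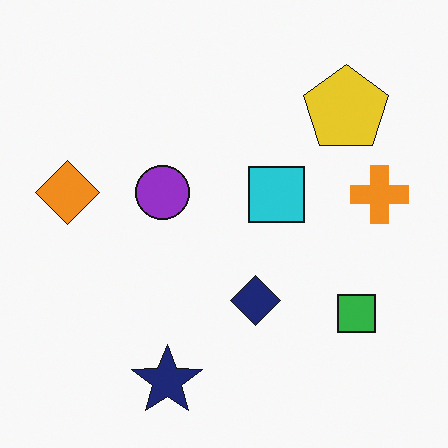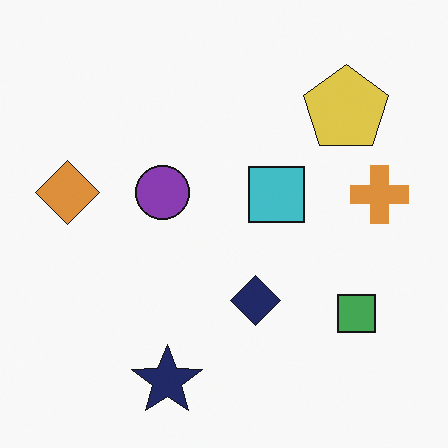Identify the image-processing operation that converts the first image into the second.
The second image is the first slightly desaturated.

All colors are more muted and greyish — a global saturation change.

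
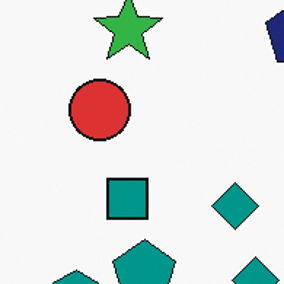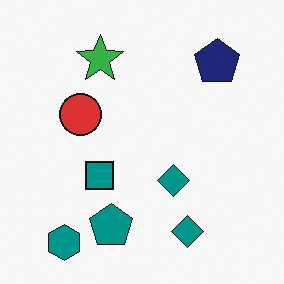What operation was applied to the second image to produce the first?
This is the original image cropped to a modestly smaller region and rescaled.

The visible shapes are larger and the field of view is narrower; shapes near the original edges may be partly or wholly outside the frame — a crop-and-rescale.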